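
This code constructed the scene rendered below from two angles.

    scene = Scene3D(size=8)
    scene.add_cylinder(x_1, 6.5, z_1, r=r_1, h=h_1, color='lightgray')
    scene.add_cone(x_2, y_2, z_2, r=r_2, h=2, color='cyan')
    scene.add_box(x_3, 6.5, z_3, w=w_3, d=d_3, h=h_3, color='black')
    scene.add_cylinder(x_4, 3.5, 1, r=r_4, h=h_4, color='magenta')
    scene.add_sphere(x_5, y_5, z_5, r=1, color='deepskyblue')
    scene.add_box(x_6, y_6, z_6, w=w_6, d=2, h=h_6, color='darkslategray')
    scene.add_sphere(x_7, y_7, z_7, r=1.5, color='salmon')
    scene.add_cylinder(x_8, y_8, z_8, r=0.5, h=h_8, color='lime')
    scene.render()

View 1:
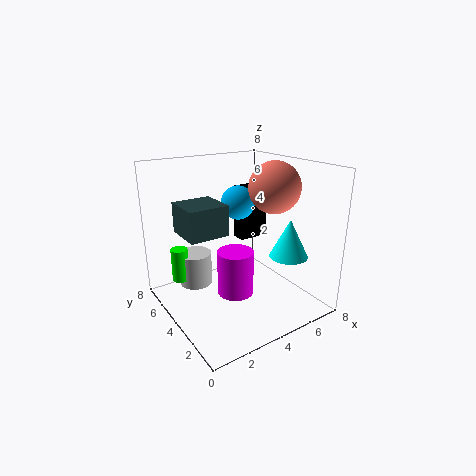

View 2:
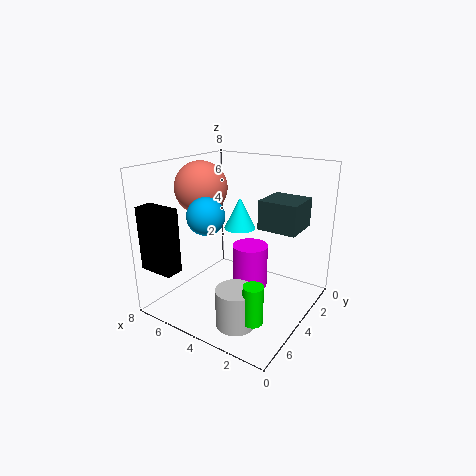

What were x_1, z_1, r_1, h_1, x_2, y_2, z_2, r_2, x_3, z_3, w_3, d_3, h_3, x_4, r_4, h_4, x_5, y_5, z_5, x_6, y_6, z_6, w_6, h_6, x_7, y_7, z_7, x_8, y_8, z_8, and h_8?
x_1 = 2.5
z_1 = 0.5
r_1 = 1
h_1 = 2
x_2 = 5.5
y_2 = 1.5
z_2 = 3.5
r_2 = 1
x_3 = 6
z_3 = 2.5
w_3 = 2
d_3 = 1
h_3 = 3.5
x_4 = 3.5
r_4 = 1
h_4 = 2.5
x_5 = 5
y_5 = 5.5
z_5 = 5.5
x_6 = 0.5
y_6 = 2.5
z_6 = 5
w_6 = 2
h_6 = 1.5
x_7 = 6.5
y_7 = 4
z_7 = 6.5
x_8 = 1.5
y_8 = 6.5
z_8 = 1
h_8 = 2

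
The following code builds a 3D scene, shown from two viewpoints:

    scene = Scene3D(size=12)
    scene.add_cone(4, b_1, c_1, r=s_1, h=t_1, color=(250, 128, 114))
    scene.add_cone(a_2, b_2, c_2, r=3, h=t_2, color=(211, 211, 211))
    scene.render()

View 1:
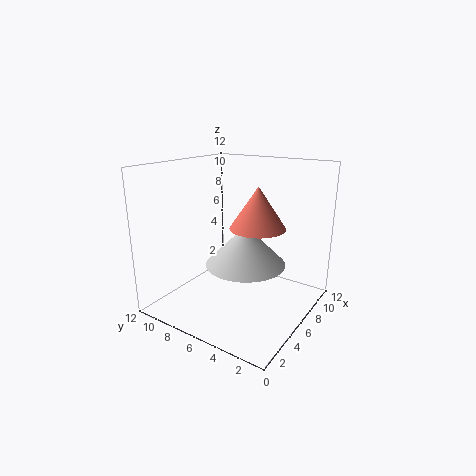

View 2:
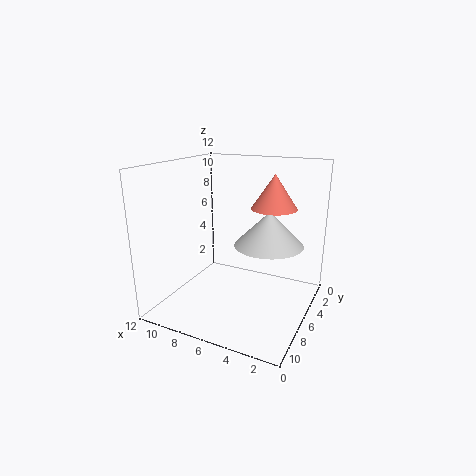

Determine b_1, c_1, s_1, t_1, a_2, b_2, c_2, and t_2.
b_1 = 3
c_1 = 8
s_1 = 2
t_1 = 3
a_2 = 4
b_2 = 4
c_2 = 5
t_2 = 3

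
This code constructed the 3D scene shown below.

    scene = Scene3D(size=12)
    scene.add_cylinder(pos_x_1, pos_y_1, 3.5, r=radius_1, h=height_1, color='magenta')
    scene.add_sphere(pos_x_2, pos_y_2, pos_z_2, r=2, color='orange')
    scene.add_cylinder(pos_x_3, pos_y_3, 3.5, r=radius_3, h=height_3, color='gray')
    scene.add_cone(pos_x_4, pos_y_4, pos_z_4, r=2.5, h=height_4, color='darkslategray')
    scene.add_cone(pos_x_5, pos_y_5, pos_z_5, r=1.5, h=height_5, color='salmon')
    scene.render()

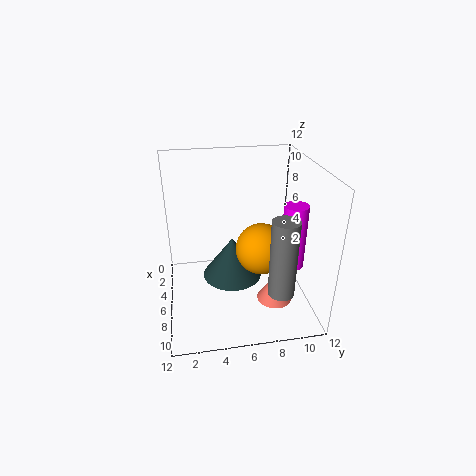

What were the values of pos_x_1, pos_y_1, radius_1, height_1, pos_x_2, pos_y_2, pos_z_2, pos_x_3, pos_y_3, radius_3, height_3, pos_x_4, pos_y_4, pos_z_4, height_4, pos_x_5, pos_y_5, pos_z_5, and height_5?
pos_x_1 = 7, pos_y_1 = 10.5, radius_1 = 1, height_1 = 5.5, pos_x_2 = 8, pos_y_2 = 7.5, pos_z_2 = 6, pos_x_3 = 10.5, pos_y_3 = 8.5, radius_3 = 1, height_3 = 6, pos_x_4 = 6, pos_y_4 = 5.5, pos_z_4 = 2.5, height_4 = 3.5, pos_x_5 = 7.5, pos_y_5 = 9, pos_z_5 = 0.5, height_5 = 2.5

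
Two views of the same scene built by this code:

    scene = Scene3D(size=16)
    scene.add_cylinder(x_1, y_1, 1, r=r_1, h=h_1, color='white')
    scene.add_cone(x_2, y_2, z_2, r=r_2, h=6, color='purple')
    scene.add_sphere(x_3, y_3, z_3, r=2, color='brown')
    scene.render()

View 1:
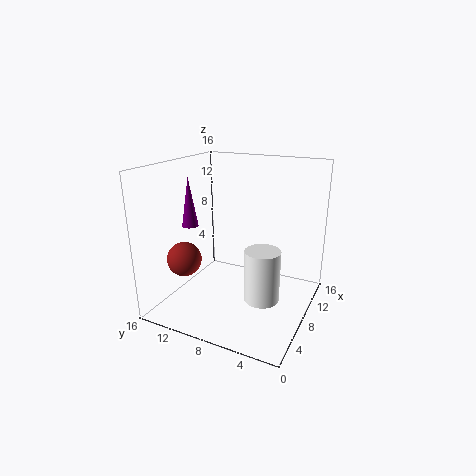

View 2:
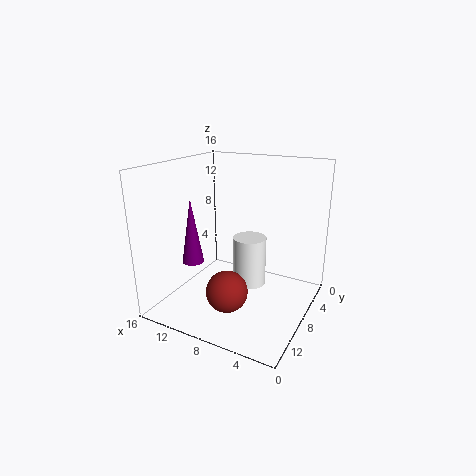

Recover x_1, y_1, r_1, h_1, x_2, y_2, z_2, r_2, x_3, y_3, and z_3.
x_1 = 8, y_1 = 5, r_1 = 2, h_1 = 6, x_2 = 9, y_2 = 15, z_2 = 8, r_2 = 1, x_3 = 6, y_3 = 14, z_3 = 5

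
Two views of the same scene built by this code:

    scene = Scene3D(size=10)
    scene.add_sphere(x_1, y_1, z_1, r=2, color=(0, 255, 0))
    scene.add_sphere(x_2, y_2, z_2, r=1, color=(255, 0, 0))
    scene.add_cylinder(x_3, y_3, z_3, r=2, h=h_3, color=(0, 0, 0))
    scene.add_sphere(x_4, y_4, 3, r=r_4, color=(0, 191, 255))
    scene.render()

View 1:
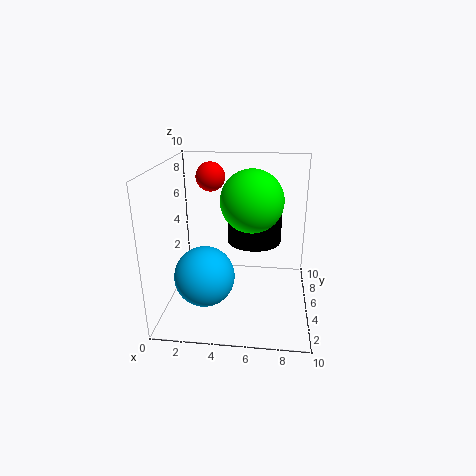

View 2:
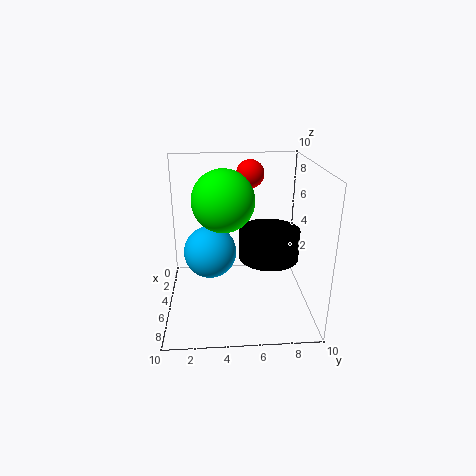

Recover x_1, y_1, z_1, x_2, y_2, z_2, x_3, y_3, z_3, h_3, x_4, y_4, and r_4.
x_1 = 6, y_1 = 4, z_1 = 8, x_2 = 3, y_2 = 6, z_2 = 9, x_3 = 6, y_3 = 7, z_3 = 4, h_3 = 2, x_4 = 3, y_4 = 3, r_4 = 2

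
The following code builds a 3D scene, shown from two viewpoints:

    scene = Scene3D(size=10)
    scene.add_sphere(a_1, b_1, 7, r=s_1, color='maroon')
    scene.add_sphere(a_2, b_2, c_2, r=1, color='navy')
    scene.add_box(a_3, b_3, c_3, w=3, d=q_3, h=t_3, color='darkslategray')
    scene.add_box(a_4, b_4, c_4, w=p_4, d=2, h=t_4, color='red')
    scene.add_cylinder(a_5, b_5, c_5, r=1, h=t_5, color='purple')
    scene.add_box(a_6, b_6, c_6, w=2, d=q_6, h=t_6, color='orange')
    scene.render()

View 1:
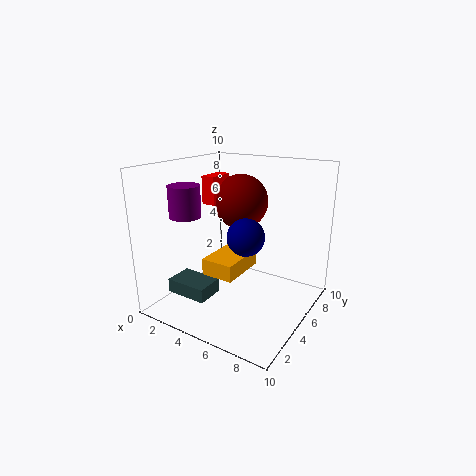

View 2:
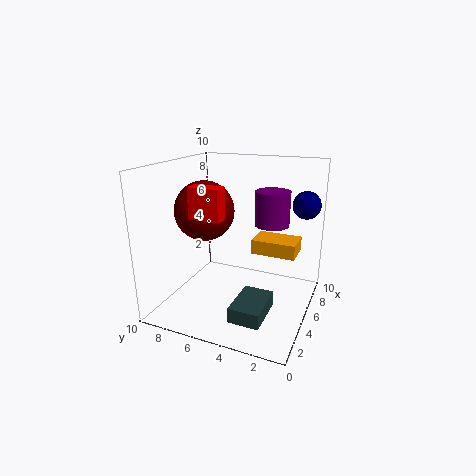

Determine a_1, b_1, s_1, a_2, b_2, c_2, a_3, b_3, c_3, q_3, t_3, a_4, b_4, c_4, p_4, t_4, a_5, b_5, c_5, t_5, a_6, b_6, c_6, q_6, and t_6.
a_1 = 4; b_1 = 7; s_1 = 2; a_2 = 8; b_2 = 1; c_2 = 7; a_3 = 1; b_3 = 2; c_3 = 1; q_3 = 2; t_3 = 1; a_4 = 2; b_4 = 5; c_4 = 7; p_4 = 1; t_4 = 2; a_5 = 3; b_5 = 2; c_5 = 7; t_5 = 2; a_6 = 5; b_6 = 1; c_6 = 4; q_6 = 3; t_6 = 1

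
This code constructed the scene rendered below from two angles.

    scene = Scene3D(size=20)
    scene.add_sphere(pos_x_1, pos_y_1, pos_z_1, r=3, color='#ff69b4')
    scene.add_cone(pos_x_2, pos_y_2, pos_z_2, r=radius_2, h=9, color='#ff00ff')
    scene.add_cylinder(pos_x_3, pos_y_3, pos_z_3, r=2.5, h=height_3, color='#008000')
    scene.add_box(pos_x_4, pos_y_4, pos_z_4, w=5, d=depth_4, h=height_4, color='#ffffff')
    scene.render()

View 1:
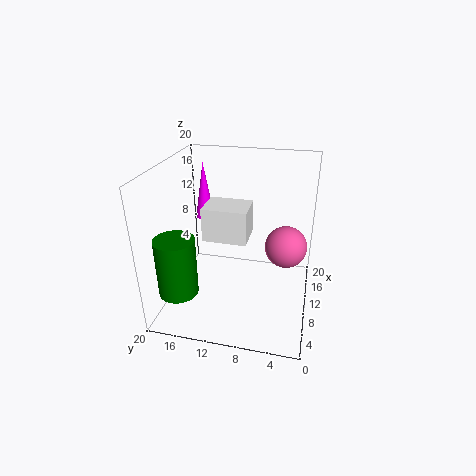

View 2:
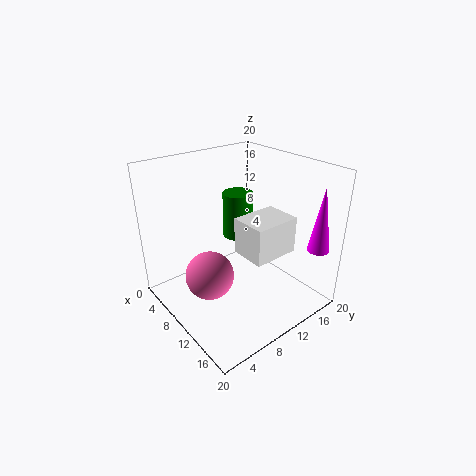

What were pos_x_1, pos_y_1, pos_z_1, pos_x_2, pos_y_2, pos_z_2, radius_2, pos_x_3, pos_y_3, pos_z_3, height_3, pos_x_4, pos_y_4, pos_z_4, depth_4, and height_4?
pos_x_1 = 12.5
pos_y_1 = 3.5
pos_z_1 = 8
pos_x_2 = 18
pos_y_2 = 17.5
pos_z_2 = 9
radius_2 = 1.5
pos_x_3 = 2.5
pos_y_3 = 16
pos_z_3 = 5.5
height_3 = 7.5
pos_x_4 = 10.5
pos_y_4 = 9
pos_z_4 = 8.5
depth_4 = 6.5
height_4 = 5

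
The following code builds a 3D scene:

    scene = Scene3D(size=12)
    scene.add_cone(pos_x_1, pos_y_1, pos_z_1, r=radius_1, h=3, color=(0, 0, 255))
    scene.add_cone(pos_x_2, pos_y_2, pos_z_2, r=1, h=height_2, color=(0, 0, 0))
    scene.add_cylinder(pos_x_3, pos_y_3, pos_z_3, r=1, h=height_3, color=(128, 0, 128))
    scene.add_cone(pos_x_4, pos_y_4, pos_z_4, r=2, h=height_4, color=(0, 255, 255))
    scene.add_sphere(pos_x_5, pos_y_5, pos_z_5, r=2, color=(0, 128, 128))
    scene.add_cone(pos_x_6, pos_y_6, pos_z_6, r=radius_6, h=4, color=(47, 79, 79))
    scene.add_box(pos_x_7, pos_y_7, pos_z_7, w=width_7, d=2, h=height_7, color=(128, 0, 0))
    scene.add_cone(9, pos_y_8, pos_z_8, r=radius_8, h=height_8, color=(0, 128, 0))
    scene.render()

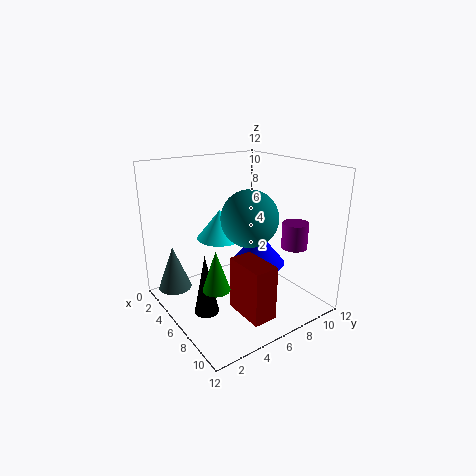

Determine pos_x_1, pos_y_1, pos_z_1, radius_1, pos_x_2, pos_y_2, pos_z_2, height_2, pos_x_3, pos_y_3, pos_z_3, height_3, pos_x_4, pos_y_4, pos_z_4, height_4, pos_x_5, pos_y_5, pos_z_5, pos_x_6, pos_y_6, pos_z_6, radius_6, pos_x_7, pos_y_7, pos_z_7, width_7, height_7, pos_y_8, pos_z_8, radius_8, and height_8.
pos_x_1 = 5, pos_y_1 = 9, pos_z_1 = 2.5, radius_1 = 2.5, pos_x_2 = 6.5, pos_y_2 = 2.5, pos_z_2 = 0.5, height_2 = 5, pos_x_3 = 10, pos_y_3 = 8.5, pos_z_3 = 6, height_3 = 2, pos_x_4 = 4, pos_y_4 = 5.5, pos_z_4 = 5.5, height_4 = 2.5, pos_x_5 = 9.5, pos_y_5 = 4.5, pos_z_5 = 9, pos_x_6 = 1.5, pos_y_6 = 2, pos_z_6 = 0.5, radius_6 = 1.5, pos_x_7 = 7, pos_y_7 = 4.5, pos_z_7 = 0.5, width_7 = 3.5, height_7 = 4.5, pos_y_8 = 2, pos_z_8 = 4, radius_8 = 1, height_8 = 3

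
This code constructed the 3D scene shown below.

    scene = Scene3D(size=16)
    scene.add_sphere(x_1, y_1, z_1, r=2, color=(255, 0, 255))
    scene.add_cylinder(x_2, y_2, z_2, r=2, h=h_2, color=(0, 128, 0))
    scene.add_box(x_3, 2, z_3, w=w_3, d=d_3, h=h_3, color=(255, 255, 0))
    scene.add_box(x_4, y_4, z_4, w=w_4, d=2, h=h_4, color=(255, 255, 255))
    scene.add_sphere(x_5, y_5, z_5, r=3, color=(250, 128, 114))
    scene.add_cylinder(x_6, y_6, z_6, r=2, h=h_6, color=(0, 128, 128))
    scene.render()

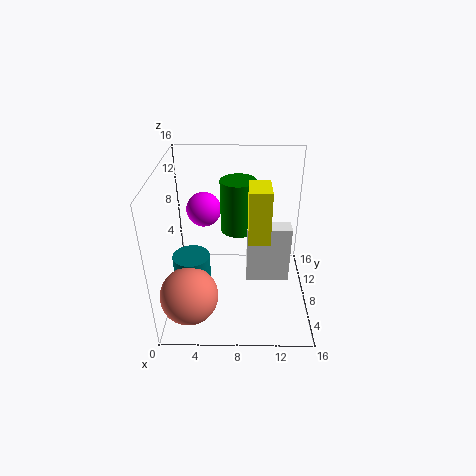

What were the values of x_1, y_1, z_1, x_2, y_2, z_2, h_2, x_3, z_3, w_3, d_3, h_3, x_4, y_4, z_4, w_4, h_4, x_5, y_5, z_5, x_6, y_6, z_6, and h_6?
x_1 = 4
y_1 = 11
z_1 = 10
x_2 = 8
y_2 = 10
z_2 = 8
h_2 = 6
x_3 = 9
z_3 = 11
w_3 = 2
d_3 = 3
h_3 = 5
x_4 = 9
y_4 = 8
z_4 = 2
w_4 = 5
h_4 = 7
x_5 = 3
y_5 = 3
z_5 = 4
x_6 = 3
y_6 = 6
z_6 = 3
h_6 = 4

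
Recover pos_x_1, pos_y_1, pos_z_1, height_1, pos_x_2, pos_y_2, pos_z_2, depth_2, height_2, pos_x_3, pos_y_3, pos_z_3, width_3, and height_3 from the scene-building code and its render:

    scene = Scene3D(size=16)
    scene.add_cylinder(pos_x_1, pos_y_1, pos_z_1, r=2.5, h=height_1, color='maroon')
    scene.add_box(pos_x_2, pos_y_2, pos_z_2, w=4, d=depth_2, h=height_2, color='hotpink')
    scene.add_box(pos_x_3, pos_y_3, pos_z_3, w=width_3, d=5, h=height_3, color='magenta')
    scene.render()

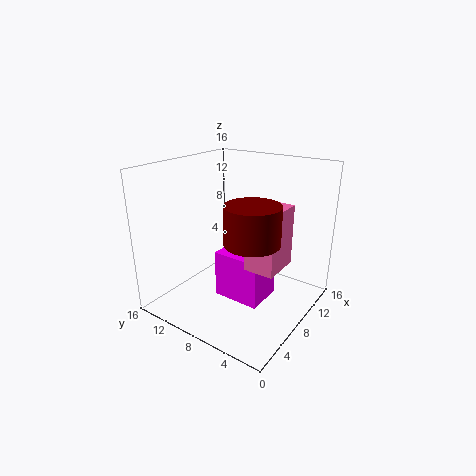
pos_x_1 = 3
pos_y_1 = 3
pos_z_1 = 10.5
height_1 = 3.5
pos_x_2 = 4
pos_y_2 = 1.5
pos_z_2 = 7
depth_2 = 3
height_2 = 6
pos_x_3 = 4.5
pos_y_3 = 3.5
pos_z_3 = 2.5
width_3 = 4
height_3 = 5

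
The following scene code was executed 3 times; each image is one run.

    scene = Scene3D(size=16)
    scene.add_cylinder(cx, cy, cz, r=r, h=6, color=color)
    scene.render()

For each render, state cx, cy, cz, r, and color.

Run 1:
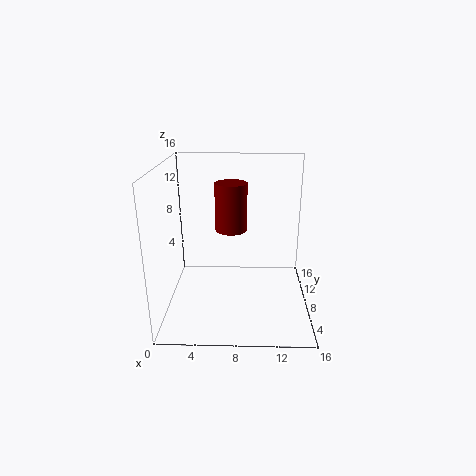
cx = 7; cy = 13; cz = 7; r = 2; color = 'maroon'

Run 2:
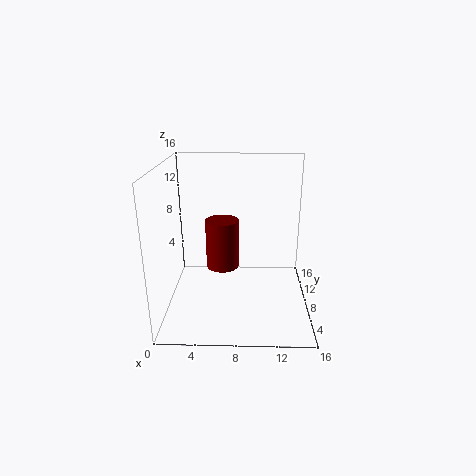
cx = 6; cy = 11; cz = 3; r = 2; color = 'maroon'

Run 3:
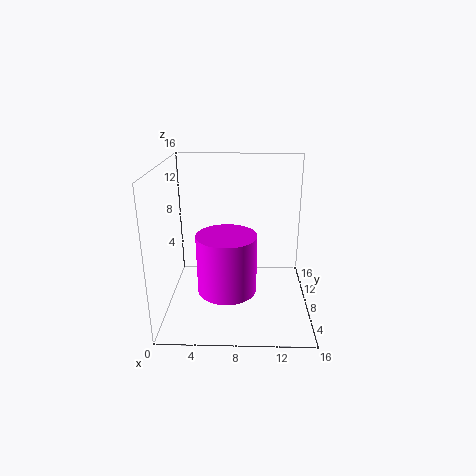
cx = 7; cy = 4; cz = 4; r = 3; color = 'magenta'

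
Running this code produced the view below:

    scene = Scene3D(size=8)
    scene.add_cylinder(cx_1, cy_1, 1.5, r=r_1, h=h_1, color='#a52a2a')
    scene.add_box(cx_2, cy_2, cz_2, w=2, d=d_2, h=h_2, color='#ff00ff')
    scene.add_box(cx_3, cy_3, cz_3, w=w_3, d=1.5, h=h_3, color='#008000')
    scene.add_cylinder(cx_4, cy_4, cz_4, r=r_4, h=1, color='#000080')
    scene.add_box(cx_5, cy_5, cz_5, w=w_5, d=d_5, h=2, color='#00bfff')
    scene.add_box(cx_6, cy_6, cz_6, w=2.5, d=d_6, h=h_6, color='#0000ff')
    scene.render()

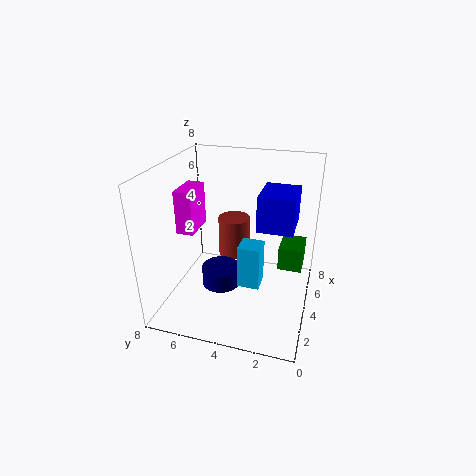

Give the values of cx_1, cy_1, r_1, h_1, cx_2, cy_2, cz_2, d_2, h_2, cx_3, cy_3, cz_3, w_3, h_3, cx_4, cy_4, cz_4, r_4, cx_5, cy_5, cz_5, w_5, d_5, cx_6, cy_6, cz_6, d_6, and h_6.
cx_1 = 6.5
cy_1 = 5
r_1 = 1
h_1 = 2.5
cx_2 = 3.5
cy_2 = 6.5
cz_2 = 4
d_2 = 1
h_2 = 2.5
cx_3 = 6
cy_3 = 0.5
cz_3 = 1
w_3 = 2
h_3 = 1.5
cx_4 = 2.5
cy_4 = 4.5
cz_4 = 2
r_4 = 1
cx_5 = 0.5
cy_5 = 2
cz_5 = 3.5
w_5 = 1
d_5 = 1
cx_6 = 4
cy_6 = 1
cz_6 = 4.5
d_6 = 2
h_6 = 2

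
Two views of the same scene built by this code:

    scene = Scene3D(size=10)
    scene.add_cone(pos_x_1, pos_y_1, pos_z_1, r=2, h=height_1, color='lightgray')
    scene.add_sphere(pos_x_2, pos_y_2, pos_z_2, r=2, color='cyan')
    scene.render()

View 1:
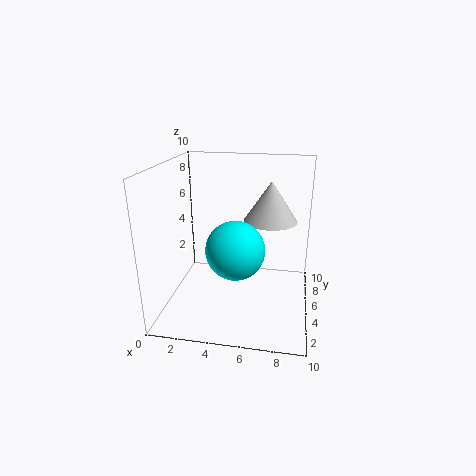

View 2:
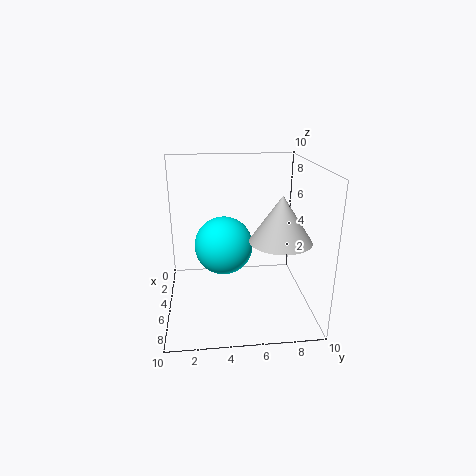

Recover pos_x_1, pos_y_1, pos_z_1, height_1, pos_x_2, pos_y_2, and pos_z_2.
pos_x_1 = 7; pos_y_1 = 7.5; pos_z_1 = 5.5; height_1 = 3; pos_x_2 = 5; pos_y_2 = 4; pos_z_2 = 4.5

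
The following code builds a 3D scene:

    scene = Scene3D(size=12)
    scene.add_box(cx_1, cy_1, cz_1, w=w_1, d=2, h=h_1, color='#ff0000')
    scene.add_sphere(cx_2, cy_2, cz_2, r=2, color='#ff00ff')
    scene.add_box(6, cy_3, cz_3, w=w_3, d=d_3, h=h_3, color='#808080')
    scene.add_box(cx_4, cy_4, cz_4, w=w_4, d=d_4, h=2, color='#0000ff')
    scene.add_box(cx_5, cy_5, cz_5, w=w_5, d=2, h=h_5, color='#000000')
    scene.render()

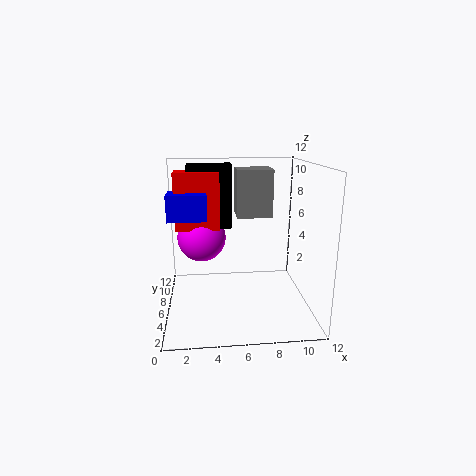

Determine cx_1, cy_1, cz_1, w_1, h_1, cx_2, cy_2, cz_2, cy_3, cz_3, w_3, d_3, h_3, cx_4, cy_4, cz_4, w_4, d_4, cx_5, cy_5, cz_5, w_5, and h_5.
cx_1 = 1
cy_1 = 5
cz_1 = 7
w_1 = 3.5
h_1 = 4.5
cx_2 = 3
cy_2 = 6.5
cz_2 = 6
cy_3 = 6.5
cz_3 = 7.5
w_3 = 3
d_3 = 2.5
h_3 = 4
cx_4 = 0.5
cy_4 = 4
cz_4 = 8
w_4 = 3
d_4 = 2
cx_5 = 2
cy_5 = 5.5
cz_5 = 7
w_5 = 3.5
h_5 = 5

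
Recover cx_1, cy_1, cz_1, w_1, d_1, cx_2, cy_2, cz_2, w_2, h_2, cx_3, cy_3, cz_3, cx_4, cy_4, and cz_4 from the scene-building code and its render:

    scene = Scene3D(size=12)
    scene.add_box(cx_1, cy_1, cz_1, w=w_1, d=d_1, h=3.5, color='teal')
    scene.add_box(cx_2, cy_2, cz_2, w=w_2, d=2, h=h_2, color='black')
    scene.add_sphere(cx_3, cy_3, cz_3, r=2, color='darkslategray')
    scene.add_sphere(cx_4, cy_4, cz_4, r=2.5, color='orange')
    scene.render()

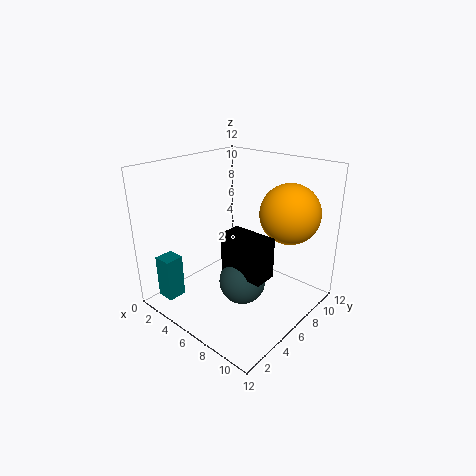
cx_1 = 2; cy_1 = 0.5; cz_1 = 1.5; w_1 = 1.5; d_1 = 1.5; cx_2 = 5; cy_2 = 5; cz_2 = 3; w_2 = 4; h_2 = 3.5; cx_3 = 6.5; cy_3 = 6; cz_3 = 2; cx_4 = 9; cy_4 = 9; cz_4 = 8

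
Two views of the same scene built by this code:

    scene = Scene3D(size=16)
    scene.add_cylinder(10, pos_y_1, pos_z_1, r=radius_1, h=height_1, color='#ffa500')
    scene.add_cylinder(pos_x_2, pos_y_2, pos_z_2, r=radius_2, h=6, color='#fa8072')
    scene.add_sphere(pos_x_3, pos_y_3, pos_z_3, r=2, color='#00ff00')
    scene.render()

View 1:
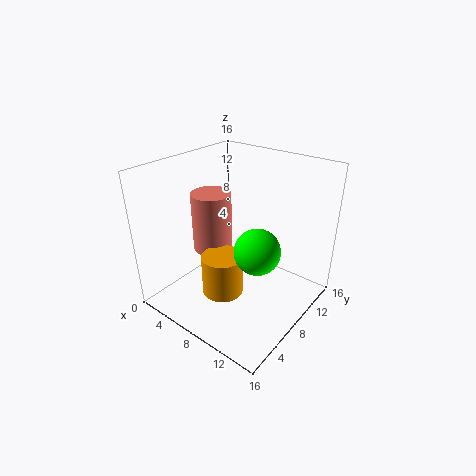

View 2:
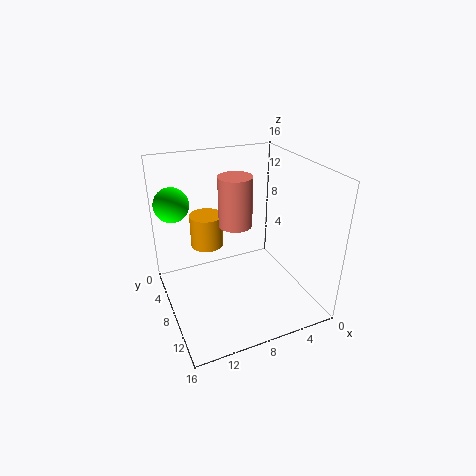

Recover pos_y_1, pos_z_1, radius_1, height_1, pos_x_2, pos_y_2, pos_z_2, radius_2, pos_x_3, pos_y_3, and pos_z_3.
pos_y_1 = 3; pos_z_1 = 5; radius_1 = 2; height_1 = 4; pos_x_2 = 7; pos_y_2 = 5; pos_z_2 = 8; radius_2 = 2; pos_x_3 = 14; pos_y_3 = 3; pos_z_3 = 11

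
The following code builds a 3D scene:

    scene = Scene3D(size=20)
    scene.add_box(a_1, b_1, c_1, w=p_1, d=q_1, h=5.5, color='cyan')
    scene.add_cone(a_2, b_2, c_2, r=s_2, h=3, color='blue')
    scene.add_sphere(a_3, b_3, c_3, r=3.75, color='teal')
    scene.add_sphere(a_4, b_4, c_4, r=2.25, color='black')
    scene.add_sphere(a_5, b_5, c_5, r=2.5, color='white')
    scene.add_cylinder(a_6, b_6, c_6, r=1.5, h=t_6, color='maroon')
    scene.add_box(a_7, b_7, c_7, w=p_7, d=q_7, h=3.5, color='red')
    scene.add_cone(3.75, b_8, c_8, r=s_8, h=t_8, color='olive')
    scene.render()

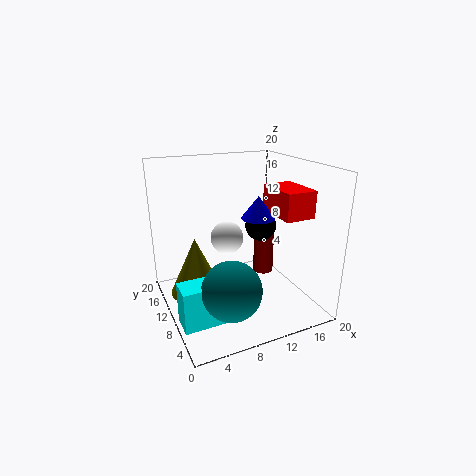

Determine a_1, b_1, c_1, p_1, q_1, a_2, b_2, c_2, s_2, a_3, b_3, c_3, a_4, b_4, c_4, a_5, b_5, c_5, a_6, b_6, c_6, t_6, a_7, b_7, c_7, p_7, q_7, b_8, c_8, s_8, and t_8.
a_1 = 0.25
b_1 = 4
c_1 = 1.25
p_1 = 5.75
q_1 = 3.25
a_2 = 12
b_2 = 8
c_2 = 13.25
s_2 = 2.25
a_3 = 6.25
b_3 = 3.75
c_3 = 6
a_4 = 14.25
b_4 = 11.25
c_4 = 10.75
a_5 = 10.25
b_5 = 14.5
c_5 = 8.25
a_6 = 15
b_6 = 11.5
c_6 = 3.25
t_6 = 9.25
a_7 = 13.25
b_7 = 3
c_7 = 14
p_7 = 4
q_7 = 6
b_8 = 10
c_8 = 3.25
s_8 = 3.5
t_8 = 7.75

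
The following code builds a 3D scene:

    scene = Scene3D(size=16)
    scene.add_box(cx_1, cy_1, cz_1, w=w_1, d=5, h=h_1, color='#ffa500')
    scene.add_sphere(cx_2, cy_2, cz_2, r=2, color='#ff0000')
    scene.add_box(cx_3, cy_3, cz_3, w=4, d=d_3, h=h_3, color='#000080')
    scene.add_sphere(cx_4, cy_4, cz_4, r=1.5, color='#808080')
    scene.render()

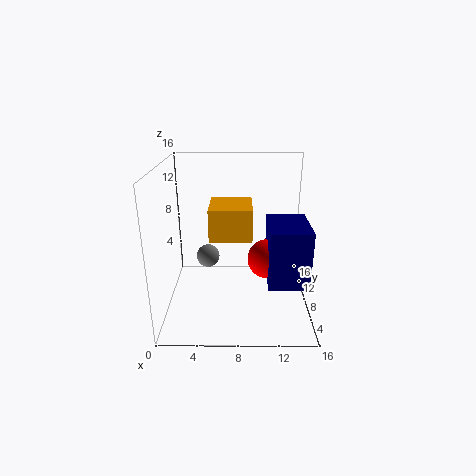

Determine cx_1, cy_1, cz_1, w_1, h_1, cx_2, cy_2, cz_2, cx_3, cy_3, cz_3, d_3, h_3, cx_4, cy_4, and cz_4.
cx_1 = 5; cy_1 = 5.5; cz_1 = 8.5; w_1 = 4.5; h_1 = 3.5; cx_2 = 11; cy_2 = 5; cz_2 = 7; cx_3 = 11; cy_3 = 2; cz_3 = 5; d_3 = 5.5; h_3 = 6; cx_4 = 4; cy_4 = 13.5; cz_4 = 3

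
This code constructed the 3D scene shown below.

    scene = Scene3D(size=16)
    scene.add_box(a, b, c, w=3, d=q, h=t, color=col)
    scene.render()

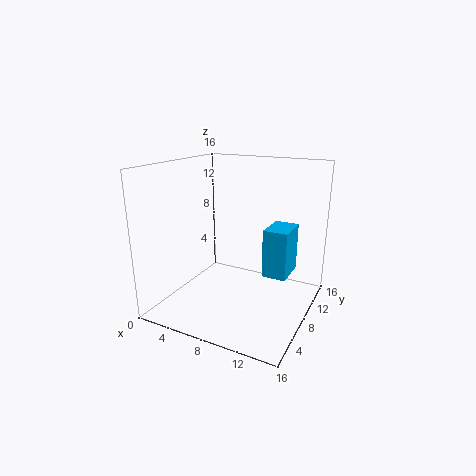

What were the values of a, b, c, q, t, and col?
a = 9.5; b = 11.5; c = 2; q = 4.5; t = 6; col = 'deepskyblue'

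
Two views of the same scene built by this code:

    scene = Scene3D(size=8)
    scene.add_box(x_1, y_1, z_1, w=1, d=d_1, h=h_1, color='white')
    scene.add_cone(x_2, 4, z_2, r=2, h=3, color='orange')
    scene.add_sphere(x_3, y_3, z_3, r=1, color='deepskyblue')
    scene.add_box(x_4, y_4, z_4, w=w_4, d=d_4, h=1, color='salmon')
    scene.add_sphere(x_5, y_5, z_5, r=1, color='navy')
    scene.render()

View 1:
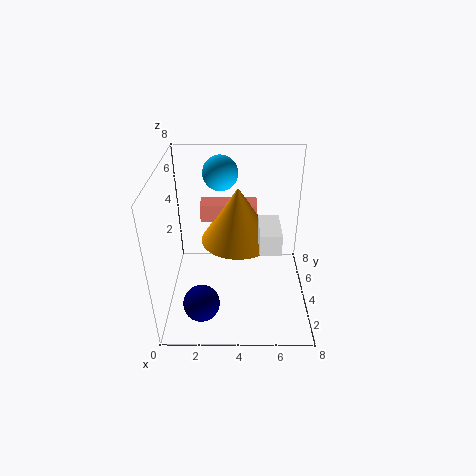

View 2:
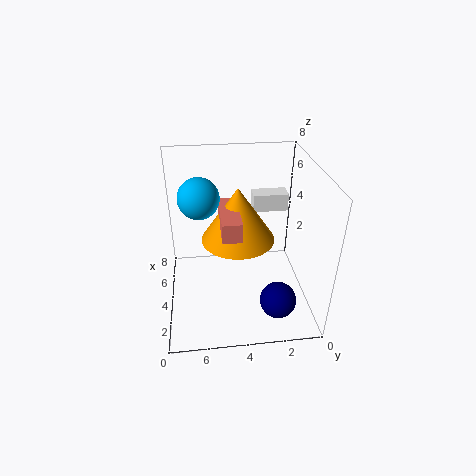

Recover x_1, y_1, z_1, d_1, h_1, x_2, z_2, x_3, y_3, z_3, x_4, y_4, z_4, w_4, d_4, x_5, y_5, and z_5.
x_1 = 5; y_1 = 1; z_1 = 5; d_1 = 2; h_1 = 1; x_2 = 4; z_2 = 4; x_3 = 3; y_3 = 6; z_3 = 7; x_4 = 2; y_4 = 4; z_4 = 5; w_4 = 3; d_4 = 1; x_5 = 2; y_5 = 2; z_5 = 1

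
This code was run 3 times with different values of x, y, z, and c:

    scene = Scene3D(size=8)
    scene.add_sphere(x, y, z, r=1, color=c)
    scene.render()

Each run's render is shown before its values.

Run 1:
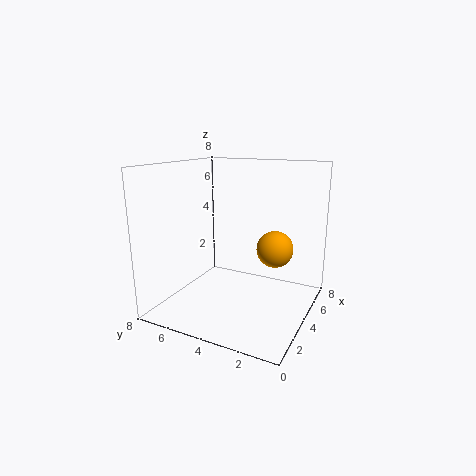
x = 4.5; y = 2; z = 3.5; c = 'orange'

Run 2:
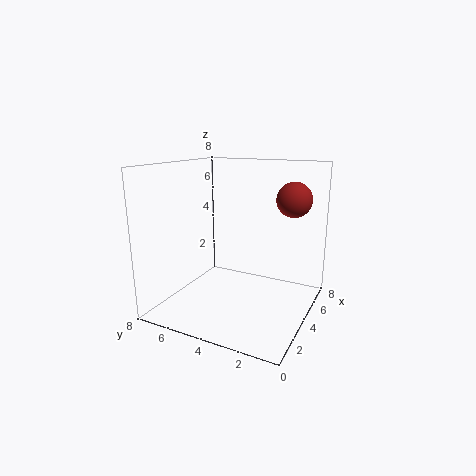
x = 6; y = 1.5; z = 6; c = 'brown'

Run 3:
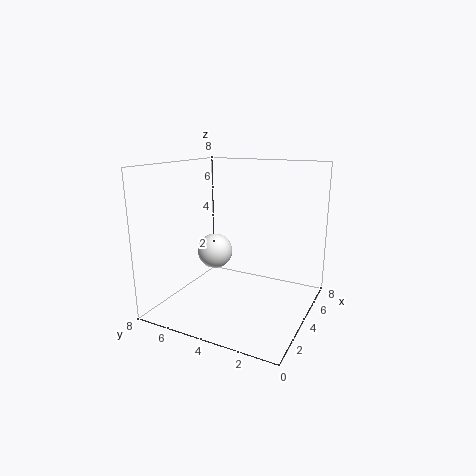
x = 4; y = 5.5; z = 3; c = 'white'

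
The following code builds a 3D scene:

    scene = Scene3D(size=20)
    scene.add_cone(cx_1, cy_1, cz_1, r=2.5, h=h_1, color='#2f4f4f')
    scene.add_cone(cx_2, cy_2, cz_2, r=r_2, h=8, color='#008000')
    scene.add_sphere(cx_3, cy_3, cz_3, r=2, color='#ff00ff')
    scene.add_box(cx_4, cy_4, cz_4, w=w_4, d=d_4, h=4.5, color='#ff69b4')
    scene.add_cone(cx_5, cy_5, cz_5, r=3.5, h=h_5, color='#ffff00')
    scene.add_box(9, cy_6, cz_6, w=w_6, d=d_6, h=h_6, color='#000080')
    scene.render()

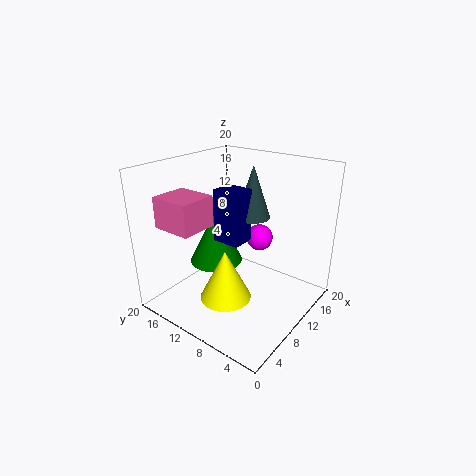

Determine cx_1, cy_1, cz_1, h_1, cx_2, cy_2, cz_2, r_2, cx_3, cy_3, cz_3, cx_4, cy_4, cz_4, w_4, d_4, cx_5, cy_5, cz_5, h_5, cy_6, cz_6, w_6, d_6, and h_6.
cx_1 = 13.5, cy_1 = 10, cz_1 = 12, h_1 = 7.5, cx_2 = 11, cy_2 = 15, cz_2 = 4.5, r_2 = 4, cx_3 = 15.5, cy_3 = 10, cz_3 = 8, cx_4 = 4, cy_4 = 14, cz_4 = 11, w_4 = 5.5, d_4 = 6, cx_5 = 6.5, cy_5 = 9.5, cz_5 = 2.5, h_5 = 7, cy_6 = 9.5, cz_6 = 9, w_6 = 3.5, d_6 = 4, h_6 = 7.5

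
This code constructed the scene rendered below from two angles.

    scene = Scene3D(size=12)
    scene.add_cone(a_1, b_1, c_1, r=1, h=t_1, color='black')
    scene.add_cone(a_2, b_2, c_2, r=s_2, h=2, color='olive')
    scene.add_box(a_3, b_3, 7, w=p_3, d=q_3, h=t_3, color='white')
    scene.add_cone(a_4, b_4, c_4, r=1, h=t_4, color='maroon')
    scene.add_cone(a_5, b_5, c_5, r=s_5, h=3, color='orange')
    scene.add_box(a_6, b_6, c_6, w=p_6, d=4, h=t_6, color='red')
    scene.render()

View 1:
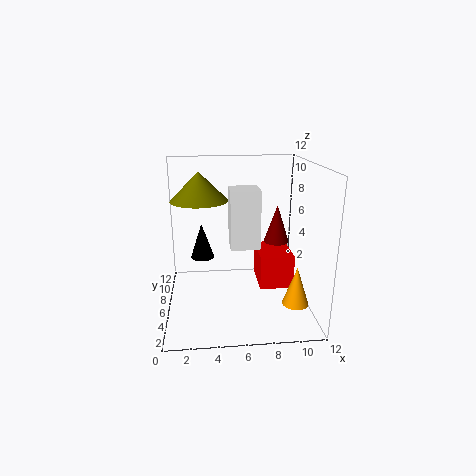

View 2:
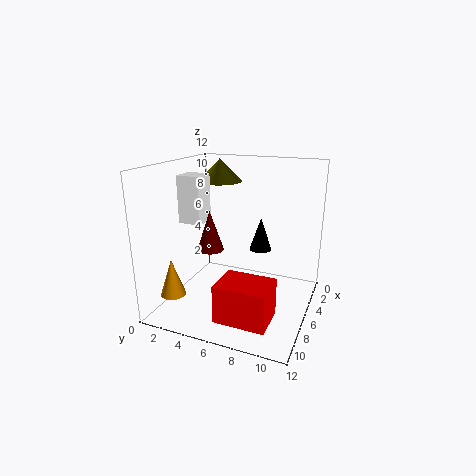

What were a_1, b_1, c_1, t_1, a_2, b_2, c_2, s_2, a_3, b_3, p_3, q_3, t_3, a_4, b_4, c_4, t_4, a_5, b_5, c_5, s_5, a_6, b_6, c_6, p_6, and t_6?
a_1 = 3; b_1 = 7; c_1 = 4; t_1 = 3; a_2 = 3; b_2 = 3; c_2 = 10; s_2 = 2; a_3 = 5; b_3 = 1; p_3 = 2; q_3 = 2; t_3 = 4; a_4 = 9; b_4 = 5; c_4 = 6; t_4 = 3; a_5 = 10; b_5 = 2; c_5 = 2; s_5 = 1; a_6 = 8; b_6 = 6; c_6 = 1; p_6 = 3; t_6 = 3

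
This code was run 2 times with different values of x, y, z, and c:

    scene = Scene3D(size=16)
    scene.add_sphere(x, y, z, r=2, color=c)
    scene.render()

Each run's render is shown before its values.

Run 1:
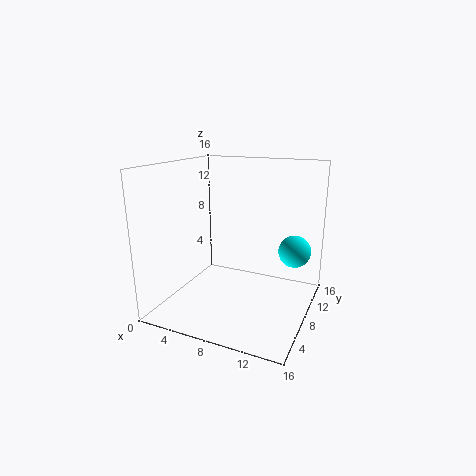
x = 13, y = 14, z = 5, c = 'cyan'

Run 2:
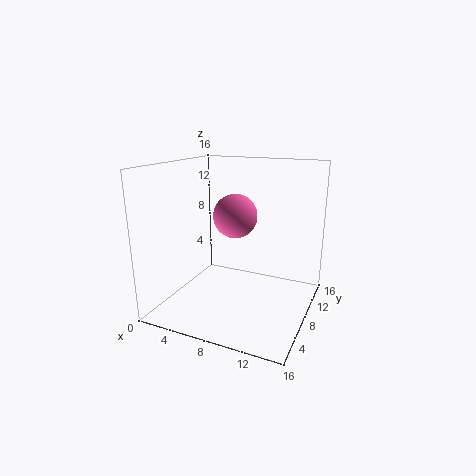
x = 10, y = 3, z = 12, c = 'hotpink'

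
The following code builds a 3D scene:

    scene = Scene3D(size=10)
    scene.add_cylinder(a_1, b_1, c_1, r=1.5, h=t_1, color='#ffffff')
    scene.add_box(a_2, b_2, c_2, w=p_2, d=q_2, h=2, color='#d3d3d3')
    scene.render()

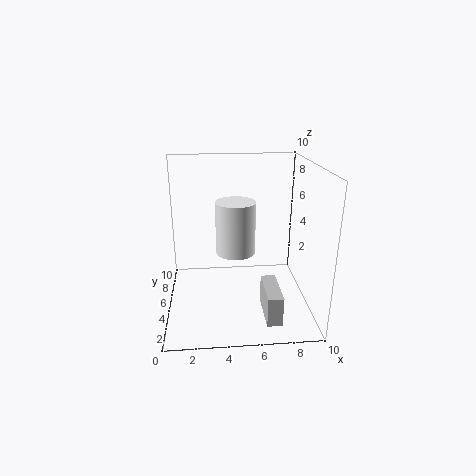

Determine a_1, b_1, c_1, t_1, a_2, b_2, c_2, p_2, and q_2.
a_1 = 5
b_1 = 7
c_1 = 3
t_1 = 4
a_2 = 6.5
b_2 = 1
c_2 = 0.5
p_2 = 1
q_2 = 3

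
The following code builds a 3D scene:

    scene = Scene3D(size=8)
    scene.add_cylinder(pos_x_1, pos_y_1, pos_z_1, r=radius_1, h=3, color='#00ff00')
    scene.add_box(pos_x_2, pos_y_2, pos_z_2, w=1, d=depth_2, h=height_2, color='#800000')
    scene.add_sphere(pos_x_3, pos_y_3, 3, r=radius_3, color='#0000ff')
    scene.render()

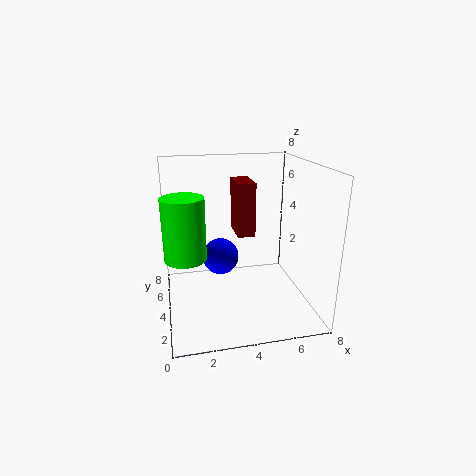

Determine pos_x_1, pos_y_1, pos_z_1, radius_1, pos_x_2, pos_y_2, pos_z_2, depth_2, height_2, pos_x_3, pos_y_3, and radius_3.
pos_x_1 = 1, pos_y_1 = 2, pos_z_1 = 4, radius_1 = 1, pos_x_2 = 4, pos_y_2 = 4, pos_z_2 = 4, depth_2 = 2, height_2 = 3, pos_x_3 = 3, pos_y_3 = 4, radius_3 = 1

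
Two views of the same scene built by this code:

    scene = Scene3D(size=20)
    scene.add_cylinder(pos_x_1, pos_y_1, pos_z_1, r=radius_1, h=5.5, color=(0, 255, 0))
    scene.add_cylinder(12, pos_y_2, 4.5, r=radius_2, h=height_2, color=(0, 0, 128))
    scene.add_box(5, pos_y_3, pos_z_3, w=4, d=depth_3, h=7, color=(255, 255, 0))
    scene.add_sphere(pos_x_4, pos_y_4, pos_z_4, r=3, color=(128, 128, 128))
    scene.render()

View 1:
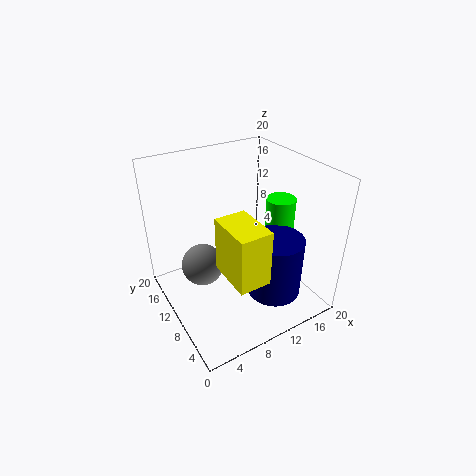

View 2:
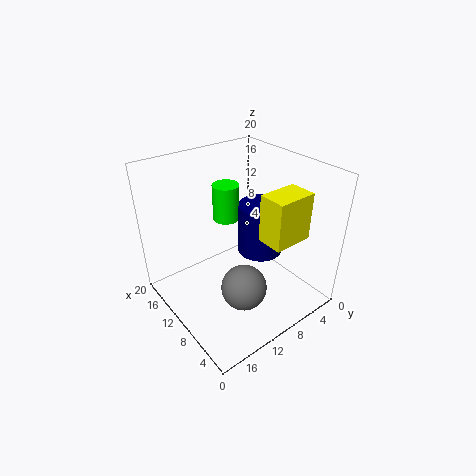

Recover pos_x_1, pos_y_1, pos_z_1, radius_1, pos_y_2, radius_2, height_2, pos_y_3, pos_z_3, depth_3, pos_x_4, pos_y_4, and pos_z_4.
pos_x_1 = 15.5
pos_y_1 = 8
pos_z_1 = 10
radius_1 = 2
pos_y_2 = 4
radius_2 = 3.5
height_2 = 8
pos_y_3 = 1
pos_z_3 = 9
depth_3 = 6
pos_x_4 = 5.5
pos_y_4 = 12.5
pos_z_4 = 5.5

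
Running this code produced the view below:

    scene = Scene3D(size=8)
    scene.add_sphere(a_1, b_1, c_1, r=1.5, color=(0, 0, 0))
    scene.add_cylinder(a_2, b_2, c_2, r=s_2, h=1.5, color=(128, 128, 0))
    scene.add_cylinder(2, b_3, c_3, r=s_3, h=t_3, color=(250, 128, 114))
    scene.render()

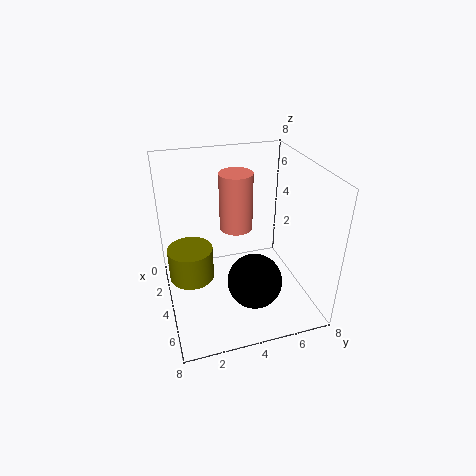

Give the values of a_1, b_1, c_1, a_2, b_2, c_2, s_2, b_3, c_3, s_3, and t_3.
a_1 = 5.5; b_1 = 4.5; c_1 = 2; a_2 = 6.5; b_2 = 1; c_2 = 4; s_2 = 1; b_3 = 4.5; c_3 = 3.5; s_3 = 1; t_3 = 3.5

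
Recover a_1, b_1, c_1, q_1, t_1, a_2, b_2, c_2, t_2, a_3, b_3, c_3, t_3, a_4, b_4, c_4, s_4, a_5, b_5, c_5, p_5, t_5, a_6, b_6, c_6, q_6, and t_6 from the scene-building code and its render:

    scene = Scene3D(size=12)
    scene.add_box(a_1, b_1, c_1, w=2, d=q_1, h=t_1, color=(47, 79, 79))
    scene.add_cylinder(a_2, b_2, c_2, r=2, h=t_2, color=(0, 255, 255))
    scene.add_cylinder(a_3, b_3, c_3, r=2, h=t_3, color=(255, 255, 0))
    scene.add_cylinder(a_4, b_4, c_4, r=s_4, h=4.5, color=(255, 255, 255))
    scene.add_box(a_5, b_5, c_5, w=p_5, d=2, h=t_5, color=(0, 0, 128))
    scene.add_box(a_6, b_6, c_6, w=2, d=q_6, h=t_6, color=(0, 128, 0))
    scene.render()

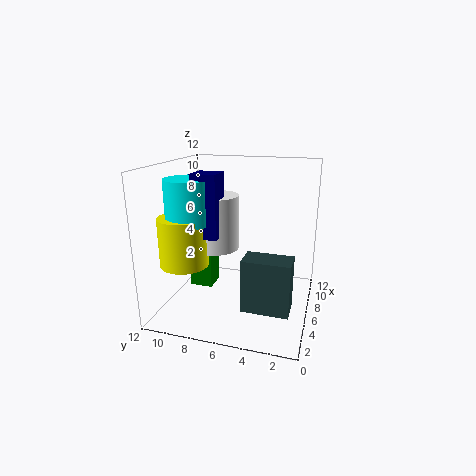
a_1 = 1.5
b_1 = 1
c_1 = 2
q_1 = 3.5
t_1 = 4
a_2 = 4.5
b_2 = 9.5
c_2 = 7.5
t_2 = 3.5
a_3 = 4
b_3 = 10
c_3 = 4
t_3 = 4
a_4 = 6
b_4 = 8
c_4 = 5
s_4 = 2
a_5 = 3.5
b_5 = 7
c_5 = 6.5
p_5 = 2
t_5 = 5
a_6 = 6
b_6 = 8.5
c_6 = 1
q_6 = 2
t_6 = 4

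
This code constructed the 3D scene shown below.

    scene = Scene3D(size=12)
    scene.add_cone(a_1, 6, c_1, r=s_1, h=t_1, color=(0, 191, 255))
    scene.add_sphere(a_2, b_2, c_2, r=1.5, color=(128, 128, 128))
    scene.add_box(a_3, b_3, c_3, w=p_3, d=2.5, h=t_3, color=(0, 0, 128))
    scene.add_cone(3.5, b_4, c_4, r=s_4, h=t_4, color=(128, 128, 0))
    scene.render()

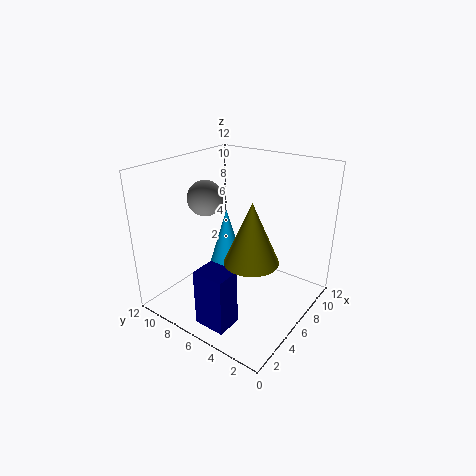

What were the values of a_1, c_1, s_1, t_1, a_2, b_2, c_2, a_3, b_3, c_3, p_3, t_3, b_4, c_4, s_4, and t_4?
a_1 = 4.5, c_1 = 4, s_1 = 1.5, t_1 = 5, a_2 = 5.5, b_2 = 9, c_2 = 9, a_3 = 0.5, b_3 = 3.5, c_3 = 1, p_3 = 2, t_3 = 4.5, b_4 = 3, c_4 = 6, s_4 = 2, t_4 = 4.5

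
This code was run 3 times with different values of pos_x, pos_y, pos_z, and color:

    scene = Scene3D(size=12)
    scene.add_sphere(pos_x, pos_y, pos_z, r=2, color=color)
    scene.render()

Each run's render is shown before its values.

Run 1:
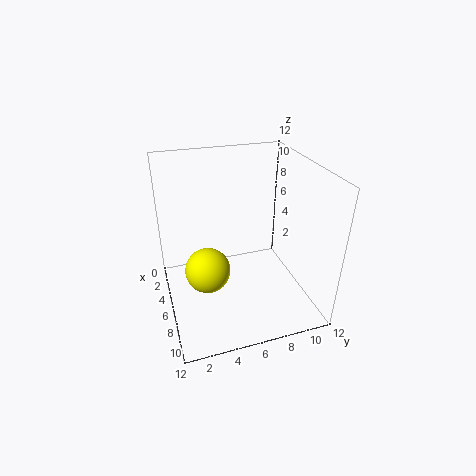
pos_x = 5
pos_y = 3.5
pos_z = 2.5
color = 'yellow'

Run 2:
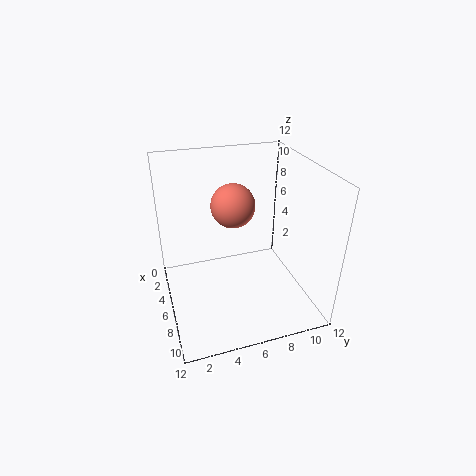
pos_x = 3
pos_y = 6.5
pos_z = 7.5
color = 'salmon'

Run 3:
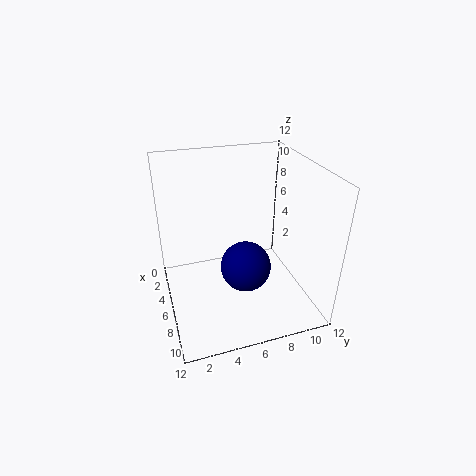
pos_x = 8
pos_y = 6
pos_z = 4.5
color = 'navy'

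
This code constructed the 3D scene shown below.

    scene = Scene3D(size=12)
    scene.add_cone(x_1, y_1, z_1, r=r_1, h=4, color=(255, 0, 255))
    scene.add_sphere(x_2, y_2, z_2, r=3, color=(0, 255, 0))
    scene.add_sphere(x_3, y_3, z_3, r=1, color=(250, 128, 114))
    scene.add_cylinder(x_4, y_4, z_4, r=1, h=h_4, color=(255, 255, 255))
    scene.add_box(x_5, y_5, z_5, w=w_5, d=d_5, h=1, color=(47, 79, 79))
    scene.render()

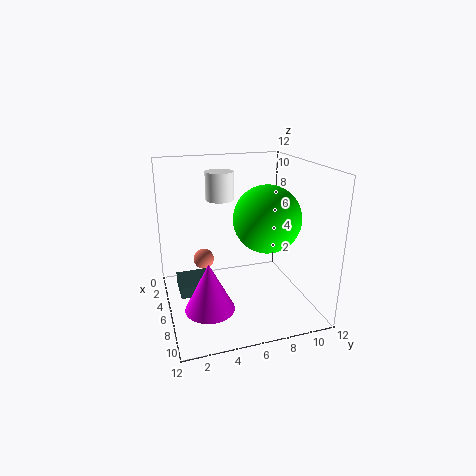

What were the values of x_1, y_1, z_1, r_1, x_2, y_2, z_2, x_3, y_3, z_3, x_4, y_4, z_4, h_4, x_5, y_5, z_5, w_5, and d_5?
x_1 = 8, y_1 = 3, z_1 = 1, r_1 = 2, x_2 = 5, y_2 = 9, z_2 = 7, x_3 = 1, y_3 = 4, z_3 = 2, x_4 = 8, y_4 = 4, z_4 = 10, h_4 = 2, x_5 = 3, y_5 = 1, z_5 = 1, w_5 = 3, d_5 = 3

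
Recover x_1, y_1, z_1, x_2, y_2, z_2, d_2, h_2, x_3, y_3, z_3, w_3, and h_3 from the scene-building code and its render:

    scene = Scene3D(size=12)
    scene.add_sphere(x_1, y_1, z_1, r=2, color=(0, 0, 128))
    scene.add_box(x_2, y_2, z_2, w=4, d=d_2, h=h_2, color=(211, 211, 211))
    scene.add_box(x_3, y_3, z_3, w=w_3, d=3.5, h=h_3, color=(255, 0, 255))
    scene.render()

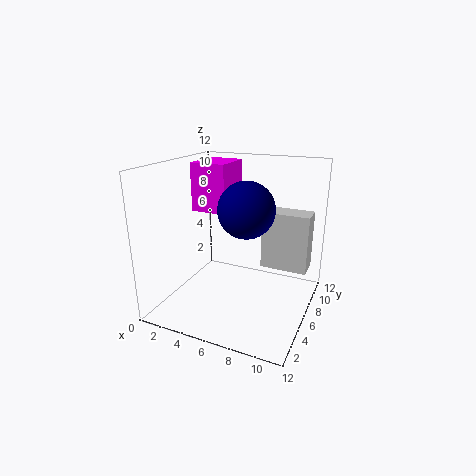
x_1 = 8, y_1 = 3, z_1 = 9.5, x_2 = 7.5, y_2 = 7.5, z_2 = 3, d_2 = 2, h_2 = 5, x_3 = 2, y_3 = 5.5, z_3 = 8, w_3 = 3, h_3 = 4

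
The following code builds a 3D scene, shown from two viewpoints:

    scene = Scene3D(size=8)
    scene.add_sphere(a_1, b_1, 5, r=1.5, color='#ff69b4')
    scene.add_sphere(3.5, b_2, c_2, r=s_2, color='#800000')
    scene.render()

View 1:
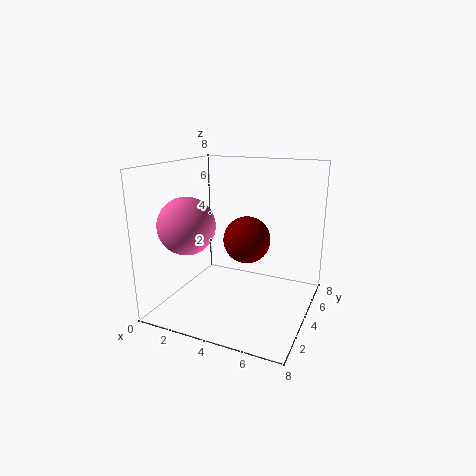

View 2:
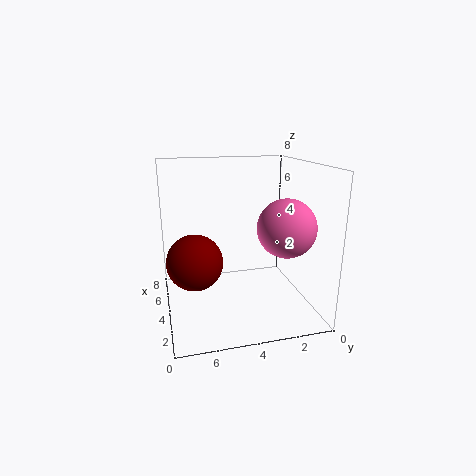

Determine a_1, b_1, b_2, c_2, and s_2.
a_1 = 2
b_1 = 2
b_2 = 6.5
c_2 = 3
s_2 = 1.5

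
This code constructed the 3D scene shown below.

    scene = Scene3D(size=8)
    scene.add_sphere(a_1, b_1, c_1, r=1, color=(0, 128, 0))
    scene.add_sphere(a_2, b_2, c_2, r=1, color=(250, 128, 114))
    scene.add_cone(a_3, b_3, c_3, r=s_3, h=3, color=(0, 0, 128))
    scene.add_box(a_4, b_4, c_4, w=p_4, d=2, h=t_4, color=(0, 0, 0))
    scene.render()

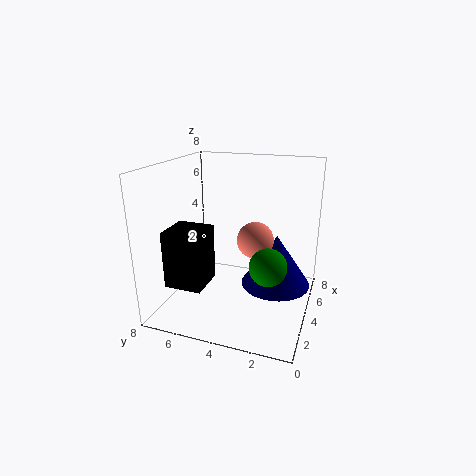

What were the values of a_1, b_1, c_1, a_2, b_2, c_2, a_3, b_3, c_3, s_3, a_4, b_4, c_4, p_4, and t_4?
a_1 = 3
b_1 = 2
c_1 = 3
a_2 = 4
b_2 = 3
c_2 = 4
a_3 = 5
b_3 = 2
c_3 = 1
s_3 = 2
a_4 = 1
b_4 = 5
c_4 = 2
p_4 = 2
t_4 = 3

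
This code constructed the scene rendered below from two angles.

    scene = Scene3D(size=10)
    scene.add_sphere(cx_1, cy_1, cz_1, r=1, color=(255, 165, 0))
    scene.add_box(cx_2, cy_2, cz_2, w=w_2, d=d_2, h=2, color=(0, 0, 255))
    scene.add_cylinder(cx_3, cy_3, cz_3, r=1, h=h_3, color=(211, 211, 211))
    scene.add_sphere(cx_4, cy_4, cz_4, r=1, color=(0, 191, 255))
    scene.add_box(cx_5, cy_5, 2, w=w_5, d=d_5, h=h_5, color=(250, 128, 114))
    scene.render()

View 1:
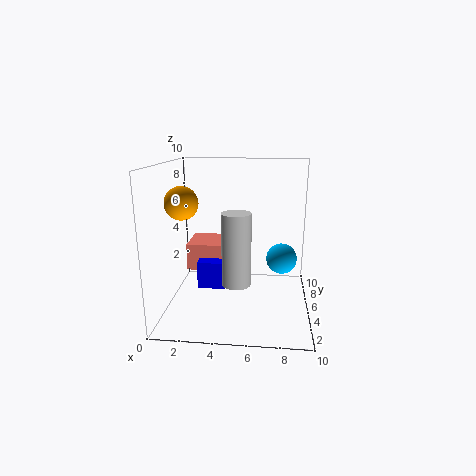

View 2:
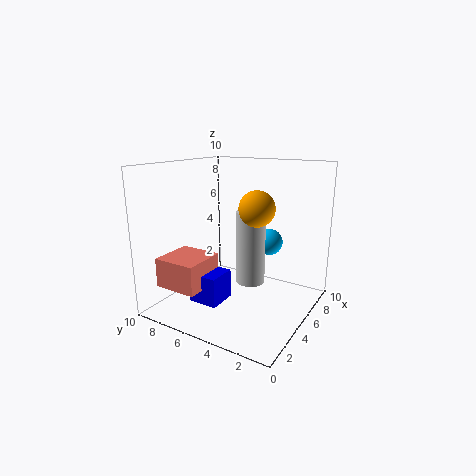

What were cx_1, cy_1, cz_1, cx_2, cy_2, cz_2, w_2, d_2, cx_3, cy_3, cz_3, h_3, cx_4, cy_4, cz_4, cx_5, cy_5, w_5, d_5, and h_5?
cx_1 = 2; cy_1 = 2; cz_1 = 8; cx_2 = 2; cy_2 = 5; cz_2 = 1; w_2 = 2; d_2 = 2; cx_3 = 5; cy_3 = 4; cz_3 = 2; h_3 = 5; cx_4 = 8; cy_4 = 4; cz_4 = 4; cx_5 = 1; cy_5 = 6; w_5 = 3; d_5 = 3; h_5 = 2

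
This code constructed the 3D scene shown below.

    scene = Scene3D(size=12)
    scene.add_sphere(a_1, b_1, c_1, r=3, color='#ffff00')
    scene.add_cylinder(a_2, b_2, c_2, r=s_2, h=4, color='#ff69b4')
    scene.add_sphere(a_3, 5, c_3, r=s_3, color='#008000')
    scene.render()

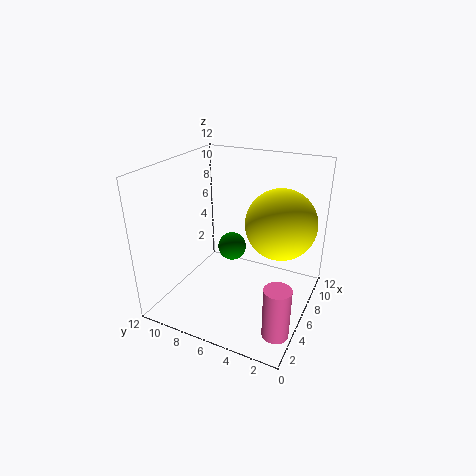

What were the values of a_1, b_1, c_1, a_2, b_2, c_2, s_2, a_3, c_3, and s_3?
a_1 = 8; b_1 = 3; c_1 = 7; a_2 = 2; b_2 = 1; c_2 = 1; s_2 = 1; a_3 = 3; c_3 = 7; s_3 = 1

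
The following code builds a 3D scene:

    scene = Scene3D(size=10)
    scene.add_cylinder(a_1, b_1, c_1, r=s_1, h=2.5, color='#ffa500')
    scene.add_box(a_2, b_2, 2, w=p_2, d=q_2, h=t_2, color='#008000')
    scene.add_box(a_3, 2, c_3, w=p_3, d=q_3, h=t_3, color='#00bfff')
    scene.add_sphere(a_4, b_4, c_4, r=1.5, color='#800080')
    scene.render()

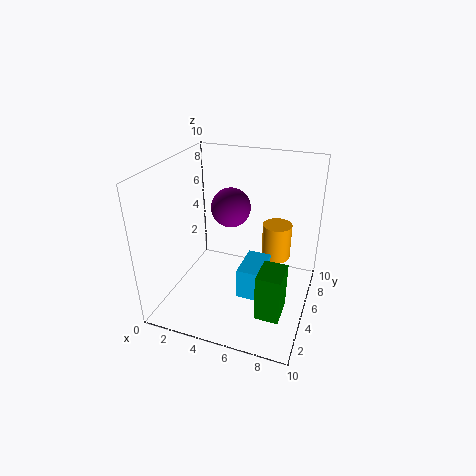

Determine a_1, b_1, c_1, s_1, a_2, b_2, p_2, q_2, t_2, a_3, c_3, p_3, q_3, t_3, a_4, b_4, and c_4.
a_1 = 7.5; b_1 = 6; c_1 = 3.5; s_1 = 1; a_2 = 7.5; b_2 = 1; p_2 = 1.5; q_2 = 2; t_2 = 3; a_3 = 6; c_3 = 2.5; p_3 = 1.5; q_3 = 2.5; t_3 = 2; a_4 = 3.5; b_4 = 7.5; c_4 = 6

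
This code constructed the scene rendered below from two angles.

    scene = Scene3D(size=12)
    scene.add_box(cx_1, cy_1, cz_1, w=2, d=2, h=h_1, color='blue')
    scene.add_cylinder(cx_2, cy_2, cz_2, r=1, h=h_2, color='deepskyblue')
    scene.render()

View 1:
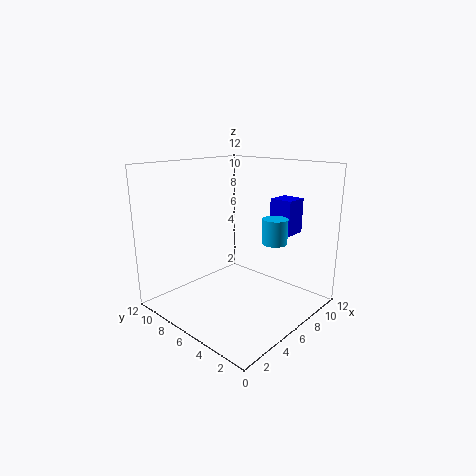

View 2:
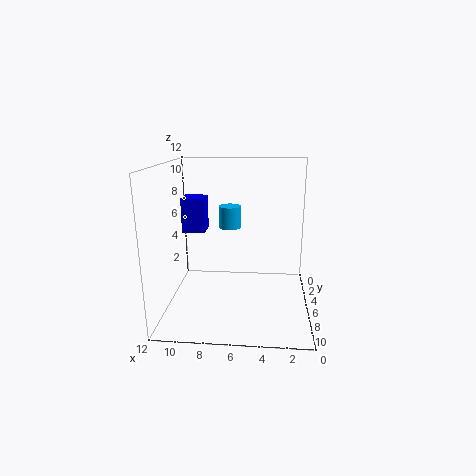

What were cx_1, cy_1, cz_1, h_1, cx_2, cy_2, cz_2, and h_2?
cx_1 = 9
cy_1 = 3
cz_1 = 6
h_1 = 3
cx_2 = 7
cy_2 = 3
cz_2 = 6
h_2 = 2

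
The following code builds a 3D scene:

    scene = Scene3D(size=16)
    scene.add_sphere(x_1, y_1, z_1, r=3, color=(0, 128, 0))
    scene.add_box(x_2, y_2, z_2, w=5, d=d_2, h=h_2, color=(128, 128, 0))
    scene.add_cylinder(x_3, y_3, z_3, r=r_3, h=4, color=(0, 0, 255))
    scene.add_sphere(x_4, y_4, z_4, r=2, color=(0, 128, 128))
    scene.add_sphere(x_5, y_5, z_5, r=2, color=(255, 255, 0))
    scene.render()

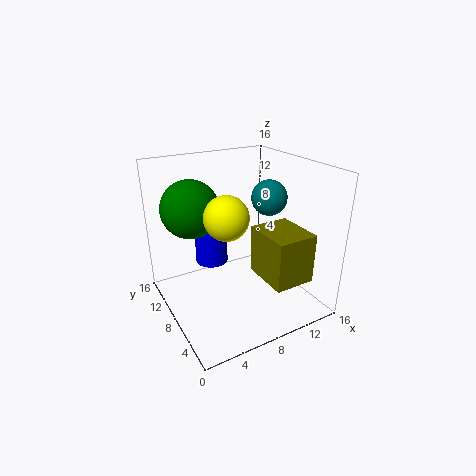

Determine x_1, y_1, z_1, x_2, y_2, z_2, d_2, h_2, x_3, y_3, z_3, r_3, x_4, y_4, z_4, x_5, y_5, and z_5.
x_1 = 3; y_1 = 9; z_1 = 12; x_2 = 11; y_2 = 4; z_2 = 2; d_2 = 6; h_2 = 6; x_3 = 7; y_3 = 13; z_3 = 3; r_3 = 2; x_4 = 12; y_4 = 8; z_4 = 12; x_5 = 4; y_5 = 3; z_5 = 13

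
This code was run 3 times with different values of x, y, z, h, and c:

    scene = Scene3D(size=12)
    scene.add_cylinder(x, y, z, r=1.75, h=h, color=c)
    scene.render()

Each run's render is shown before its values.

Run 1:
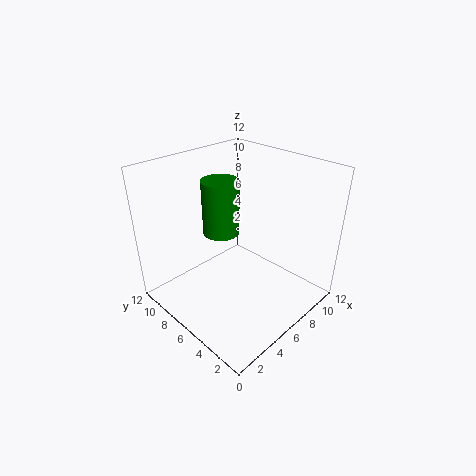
x = 7.75
y = 10
z = 4.25
h = 5.25
c = 'green'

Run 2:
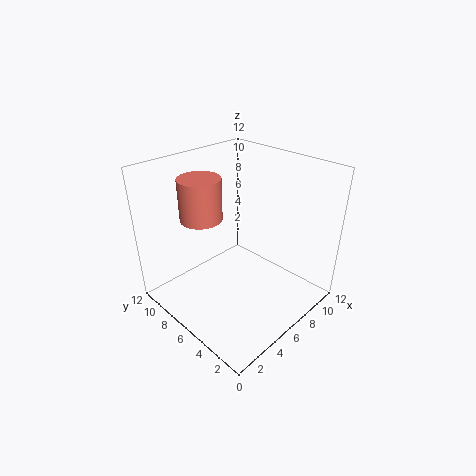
x = 4.25
y = 8.5
z = 7.5
h = 3.5
c = 'salmon'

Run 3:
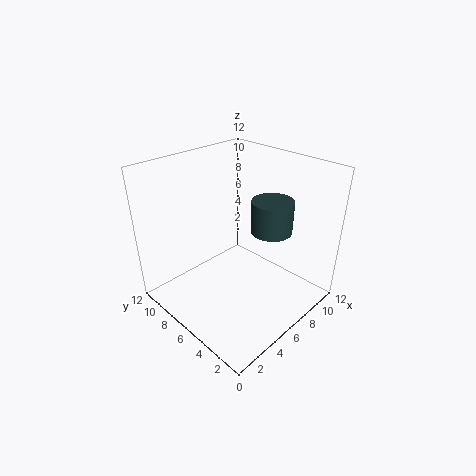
x = 8.5
y = 4.5
z = 6.25
h = 2.75
c = 'darkslategray'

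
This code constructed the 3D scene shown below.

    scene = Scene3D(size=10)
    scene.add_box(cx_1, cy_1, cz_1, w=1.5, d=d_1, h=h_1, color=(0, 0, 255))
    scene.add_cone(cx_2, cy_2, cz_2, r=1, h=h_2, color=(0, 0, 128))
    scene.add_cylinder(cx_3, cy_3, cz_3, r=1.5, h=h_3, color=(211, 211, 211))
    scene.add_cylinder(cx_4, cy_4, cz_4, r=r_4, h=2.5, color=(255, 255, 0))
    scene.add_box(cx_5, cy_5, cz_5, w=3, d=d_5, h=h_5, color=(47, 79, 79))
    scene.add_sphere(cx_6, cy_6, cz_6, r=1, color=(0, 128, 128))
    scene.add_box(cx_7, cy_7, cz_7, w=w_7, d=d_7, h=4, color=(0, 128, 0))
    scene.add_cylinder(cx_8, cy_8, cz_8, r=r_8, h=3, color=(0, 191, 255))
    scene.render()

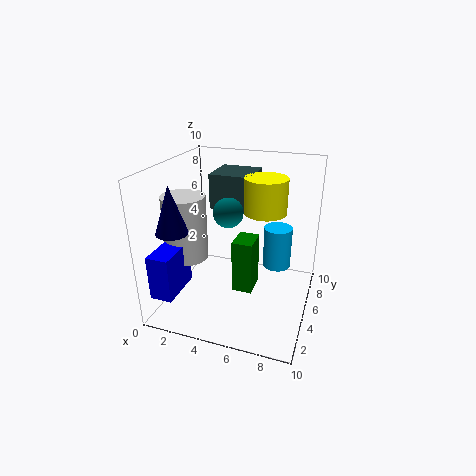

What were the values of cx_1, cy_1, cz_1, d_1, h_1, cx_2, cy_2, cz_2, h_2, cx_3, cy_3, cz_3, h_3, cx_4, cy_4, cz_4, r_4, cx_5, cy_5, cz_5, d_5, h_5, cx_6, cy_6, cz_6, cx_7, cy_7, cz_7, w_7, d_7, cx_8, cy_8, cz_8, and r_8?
cx_1 = 0.5, cy_1 = 0.5, cz_1 = 2, d_1 = 3, h_1 = 3, cx_2 = 2, cy_2 = 1.5, cz_2 = 6.5, h_2 = 3, cx_3 = 1.5, cy_3 = 4, cz_3 = 3.5, h_3 = 4.5, cx_4 = 6.5, cy_4 = 6.5, cz_4 = 6.5, r_4 = 1.5, cx_5 = 2.5, cy_5 = 6, cz_5 = 6.5, d_5 = 3, h_5 = 2.5, cx_6 = 4.5, cy_6 = 4.5, cz_6 = 7, cx_7 = 4.5, cy_7 = 5, cz_7 = 0.5, w_7 = 1.5, d_7 = 2, cx_8 = 7.5, cy_8 = 6.5, cz_8 = 2.5, r_8 = 1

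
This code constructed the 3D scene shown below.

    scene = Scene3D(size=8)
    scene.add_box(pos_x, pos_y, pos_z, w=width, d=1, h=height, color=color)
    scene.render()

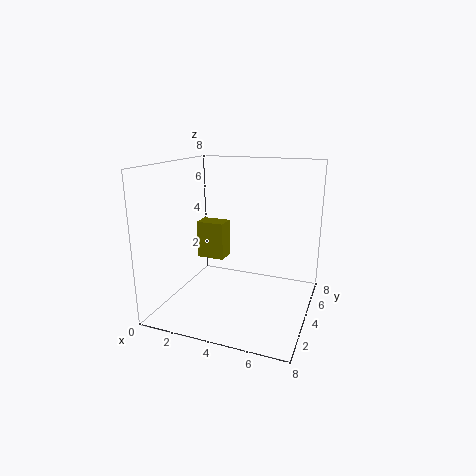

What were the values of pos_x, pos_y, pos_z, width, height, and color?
pos_x = 2, pos_y = 3, pos_z = 3, width = 1.5, height = 2, color = 'olive'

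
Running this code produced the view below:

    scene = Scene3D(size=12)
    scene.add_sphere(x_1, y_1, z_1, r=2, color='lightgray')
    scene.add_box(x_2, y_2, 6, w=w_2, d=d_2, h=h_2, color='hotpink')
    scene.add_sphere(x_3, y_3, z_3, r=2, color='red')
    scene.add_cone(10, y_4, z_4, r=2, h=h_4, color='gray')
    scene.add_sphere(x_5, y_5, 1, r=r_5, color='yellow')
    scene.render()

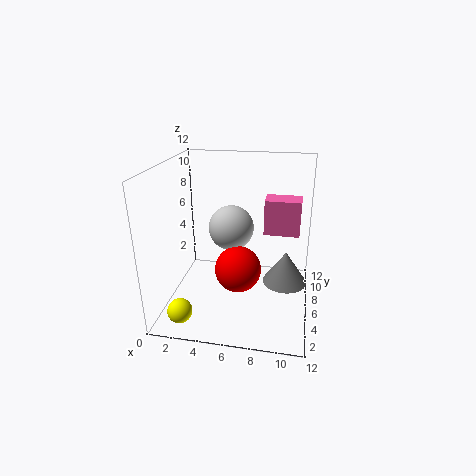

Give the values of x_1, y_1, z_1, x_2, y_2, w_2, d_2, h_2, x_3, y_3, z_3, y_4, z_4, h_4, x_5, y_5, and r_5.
x_1 = 5, y_1 = 8, z_1 = 6, x_2 = 8, y_2 = 7, w_2 = 3, d_2 = 2, h_2 = 3, x_3 = 6, y_3 = 6, z_3 = 3, y_4 = 8, z_4 = 1, h_4 = 3, x_5 = 2, y_5 = 2, r_5 = 1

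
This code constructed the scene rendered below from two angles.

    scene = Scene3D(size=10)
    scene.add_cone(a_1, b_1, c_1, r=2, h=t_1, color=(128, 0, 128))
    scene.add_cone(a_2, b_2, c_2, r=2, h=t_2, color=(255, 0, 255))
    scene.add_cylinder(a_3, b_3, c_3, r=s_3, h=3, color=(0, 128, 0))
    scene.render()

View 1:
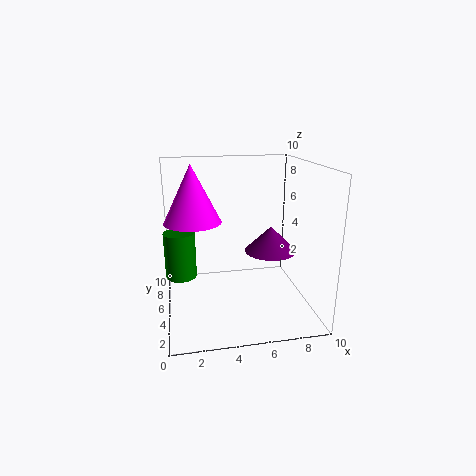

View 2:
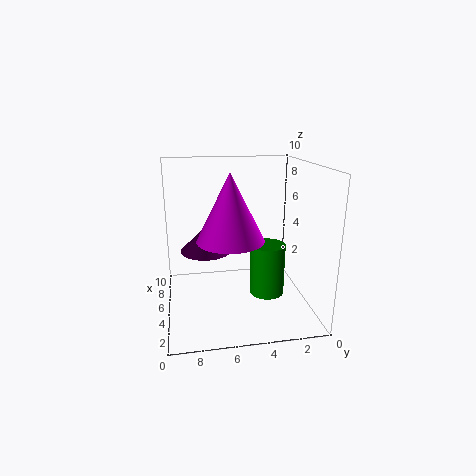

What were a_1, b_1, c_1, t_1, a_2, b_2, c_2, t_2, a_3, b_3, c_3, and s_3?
a_1 = 8, b_1 = 7, c_1 = 3, t_1 = 2, a_2 = 2, b_2 = 6, c_2 = 6, t_2 = 4, a_3 = 1, b_3 = 4, c_3 = 3, s_3 = 1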